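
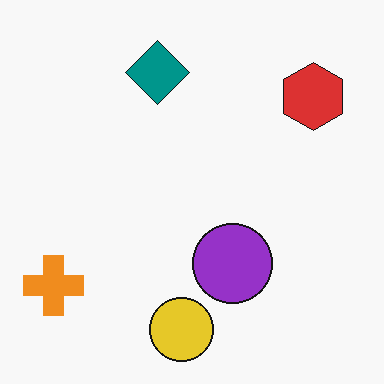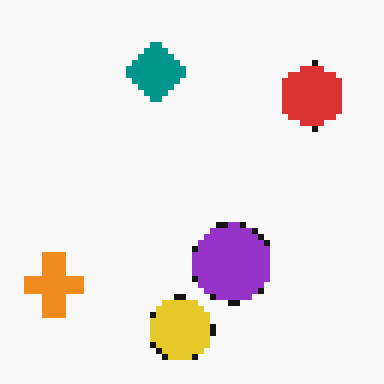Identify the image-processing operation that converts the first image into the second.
It was pixelated into visible square blocks.

Shapes are reduced to large square blocks; fine edges and outlines are lost — a downscale-then-upscale (mosaic) effect.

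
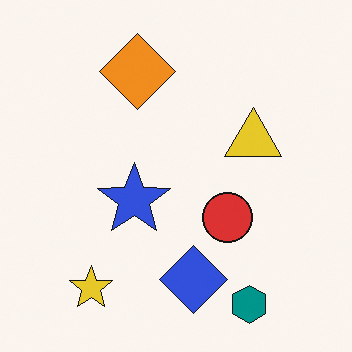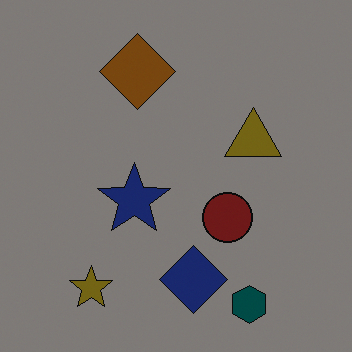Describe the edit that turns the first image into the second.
Noticeably darkened.

Every pixel — background and shapes alike — is uniformly darkened.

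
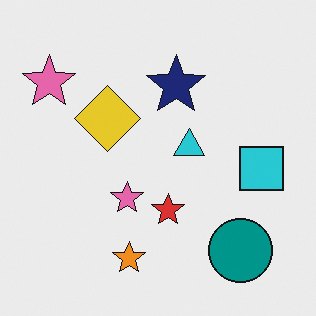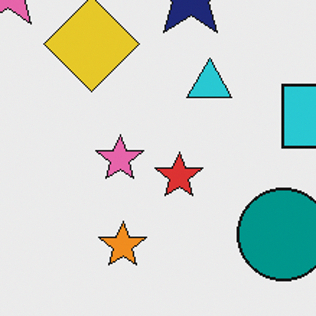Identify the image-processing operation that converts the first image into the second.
The transformation is: cropped to a modestly smaller region and rescaled.

The visible shapes are larger and the field of view is narrower; shapes near the original edges may be partly or wholly outside the frame — a crop-and-rescale.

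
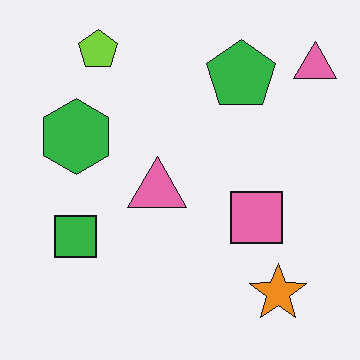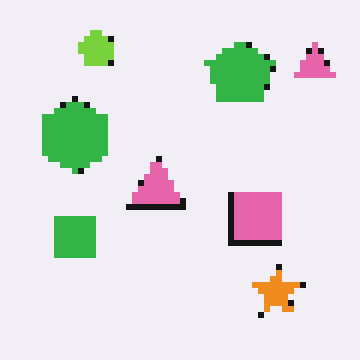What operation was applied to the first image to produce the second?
Moderately pixelated.

Shapes are reduced to large square blocks; fine edges and outlines are lost — a downscale-then-upscale (mosaic) effect.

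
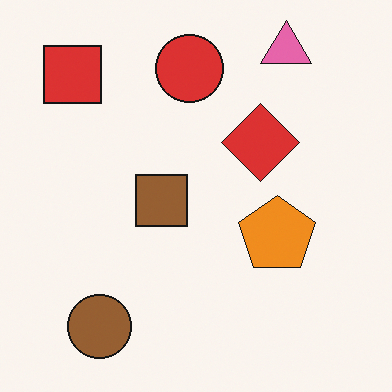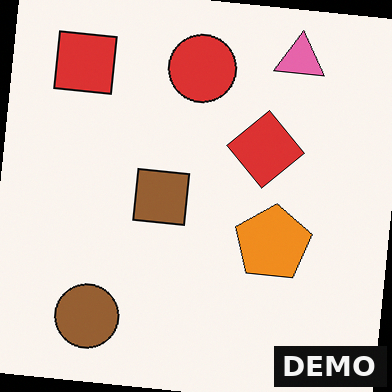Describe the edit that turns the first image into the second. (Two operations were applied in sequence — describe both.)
The image was rotated clockwise by a few degrees, then watermarked with the text "DEMO" in the lower-right corner.

Every shape is tilted by the same angle and the image corners show triangular fill wedges — a whole-image rotation by a non-right angle. A dark label reading "DEMO" appears in the lower-right corner.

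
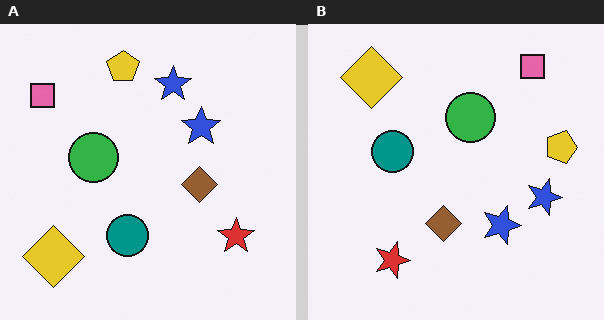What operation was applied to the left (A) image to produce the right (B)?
Rotated 90° clockwise.

The pink square sits in the top-left of the left (A) image and the top-right of the right (B) — consistent with a whole-image 90° clockwise rotation.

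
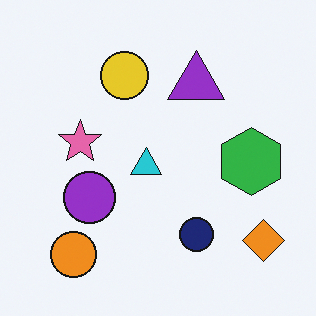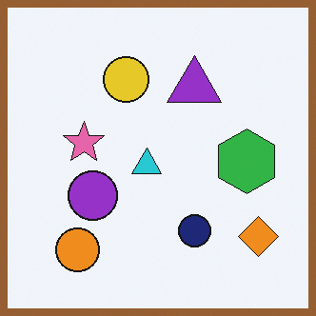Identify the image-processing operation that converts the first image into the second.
Framed with a brown border.

A solid brown frame runs around the edge of the second image, with the content slightly shrunk inside it.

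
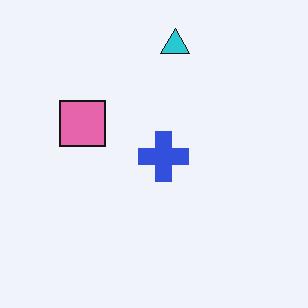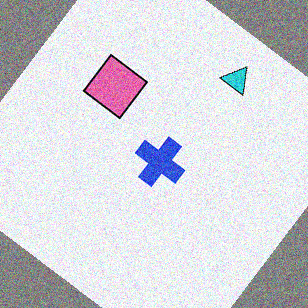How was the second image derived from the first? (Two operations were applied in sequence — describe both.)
The second image is the first rotated clockwise by a large amount — several tens of degrees, then degraded with visible gaussian noise.

Every shape is tilted by the same angle and the image corners show triangular fill wedges — a whole-image rotation by a non-right angle. Random speckle covers the whole image, including the flat background.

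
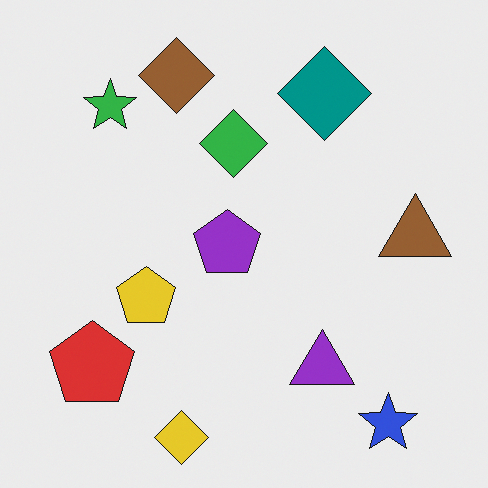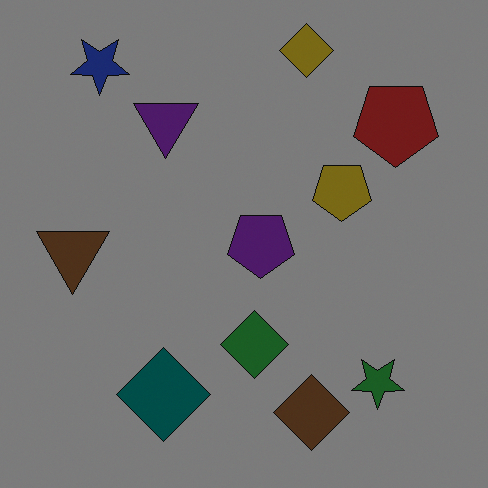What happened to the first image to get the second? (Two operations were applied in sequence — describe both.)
It was noticeably darkened, then rotated 180°.

Every pixel — background and shapes alike — is uniformly darkened. The blue star sits in the bottom-right of the first image and the top-left of the second — consistent with a whole-image 180° rotation.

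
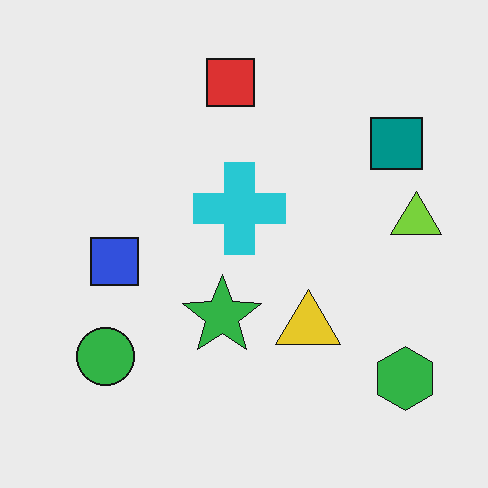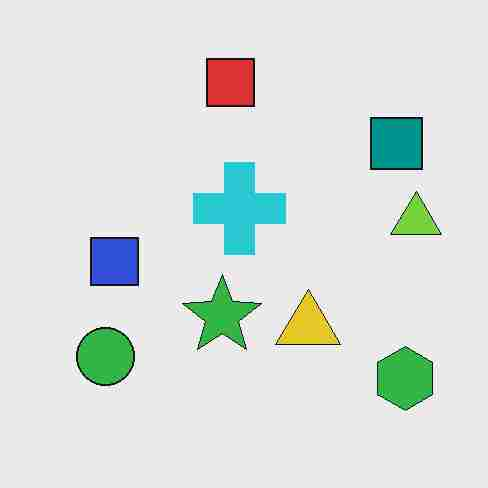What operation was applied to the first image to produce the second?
This is the original image heavily JPEG-compressed with obvious blocking artifacts.

Blocky 8×8 compression artifacts appear around shape edges and the flat background shows ringing — characteristic JPEG degradation.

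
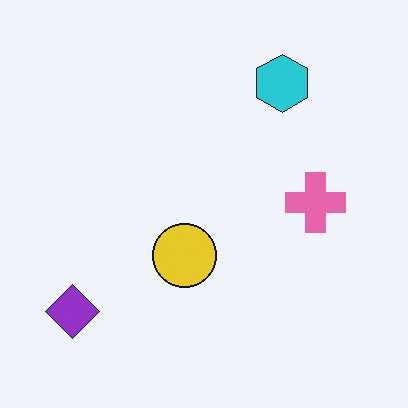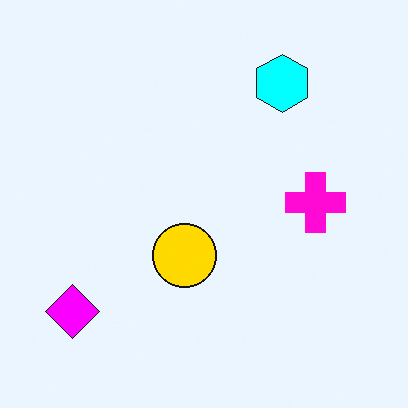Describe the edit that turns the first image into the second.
The image was heavily oversaturated.

All colors are more vivid — a global saturation change.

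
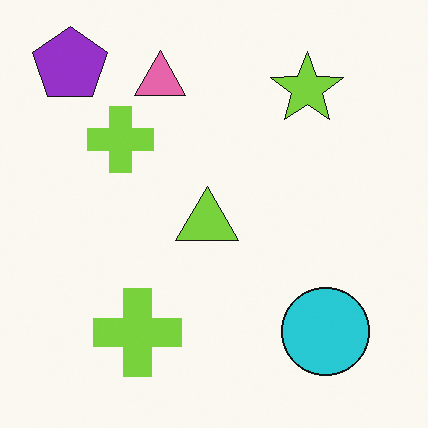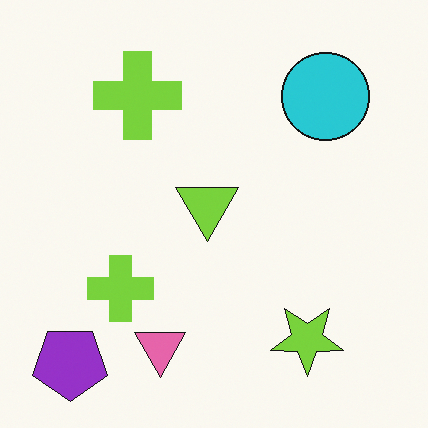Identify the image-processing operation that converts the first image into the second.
The second image is the first flipped vertically (top ↔ bottom).

The purple pentagon is in the top-left of the first image and the bottom-left of the second — shapes on opposite sides of the horizontal midline have swapped in a mirror flip.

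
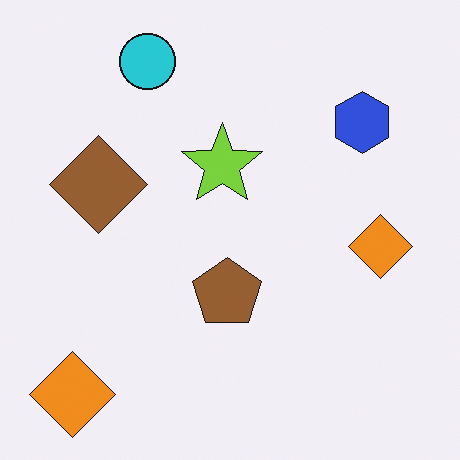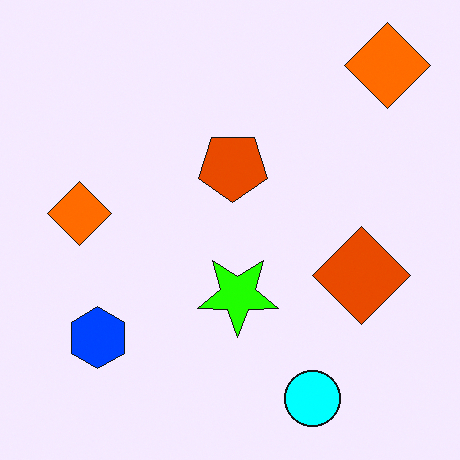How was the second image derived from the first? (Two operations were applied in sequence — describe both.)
The transformation is: rotated 180°, then made much more vivid (saturation change).

The cyan circle sits in the top-left of the first image and the bottom-right of the second — consistent with a whole-image 180° rotation. All colors are more vivid — a global saturation change.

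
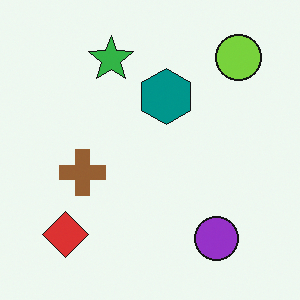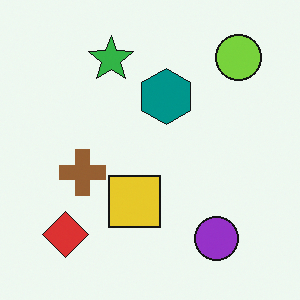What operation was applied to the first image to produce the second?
The second image is the first overlaid with an additional yellow square.

A yellow square appears in the second image that is absent from the first.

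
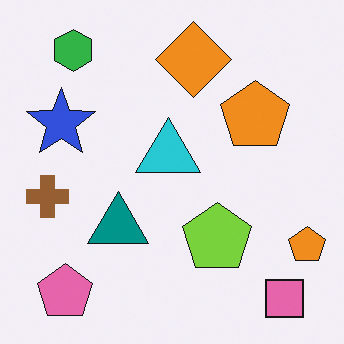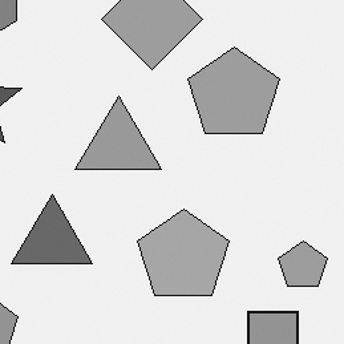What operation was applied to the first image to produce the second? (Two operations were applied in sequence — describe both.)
This is the original image converted to grayscale, then cropped to a modestly smaller region and rescaled.

All color is removed — every shape is now a shade of grey. The visible shapes are larger and the field of view is narrower; shapes near the original edges may be partly or wholly outside the frame — a crop-and-rescale.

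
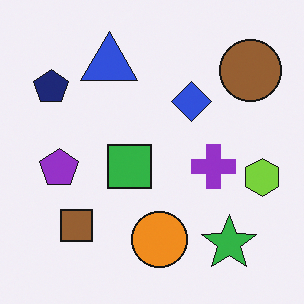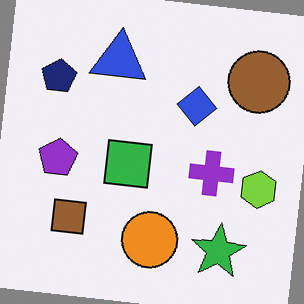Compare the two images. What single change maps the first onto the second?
This is the original image rotated clockwise by a few degrees.

Every shape is tilted by the same angle and the image corners show triangular fill wedges — a whole-image rotation by a non-right angle.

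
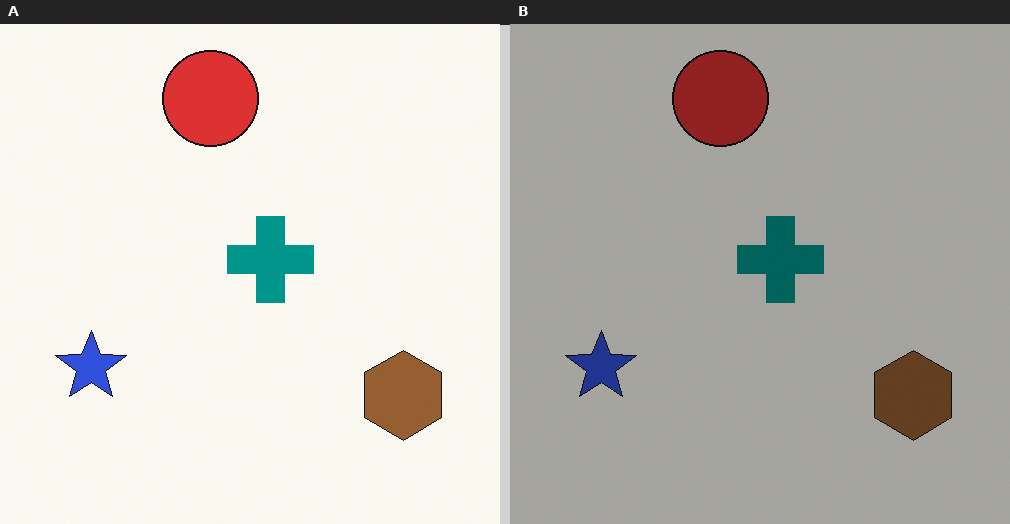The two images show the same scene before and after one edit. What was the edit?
The right (B) image is the left (A) substantially darkened.

Every pixel — background and shapes alike — is uniformly darkened.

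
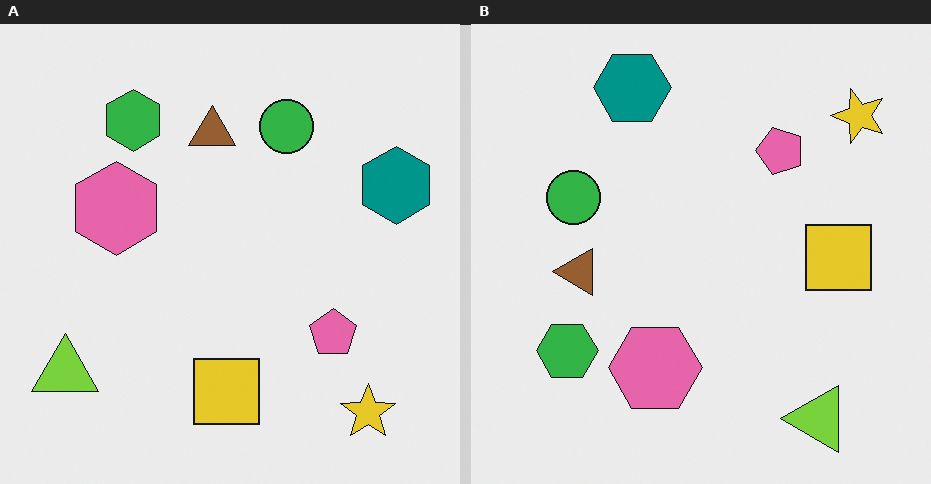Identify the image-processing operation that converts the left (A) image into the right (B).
Rotated 90° counter-clockwise.

The yellow star sits in the bottom-right of the left (A) image and the top-right of the right (B) — consistent with a whole-image 90° counter-clockwise rotation.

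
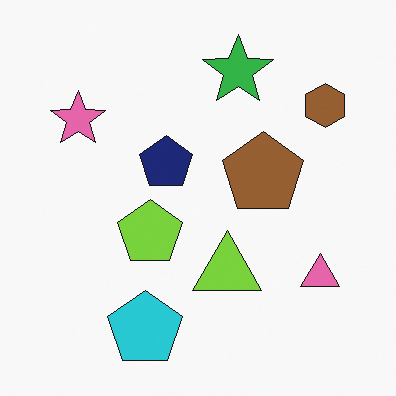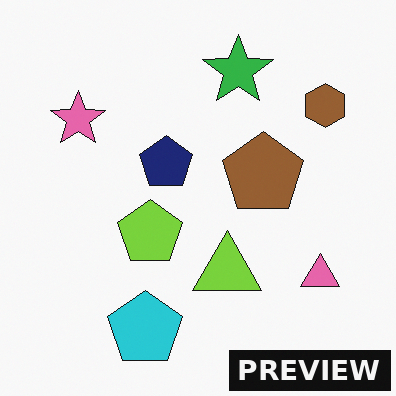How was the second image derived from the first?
The second image is the first watermarked with the text "PREVIEW" in the lower-right corner.

A dark label reading "PREVIEW" appears in the lower-right corner.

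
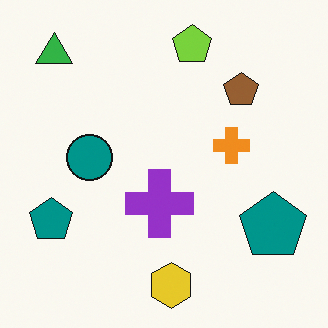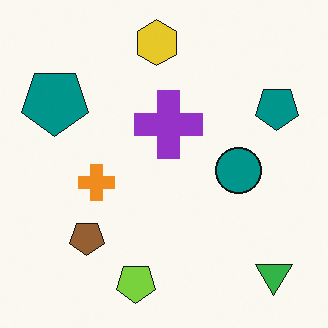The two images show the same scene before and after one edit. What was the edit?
The second image is the first rotated 180°.

The green triangle sits in the top-left of the first image and the bottom-right of the second — consistent with a whole-image 180° rotation.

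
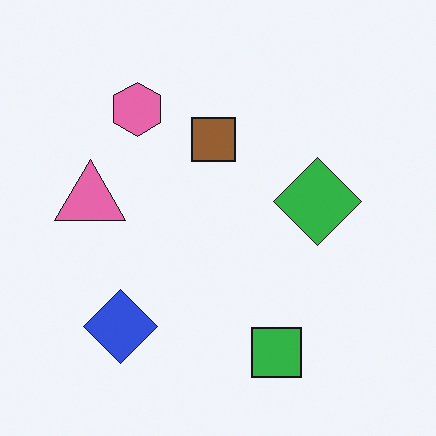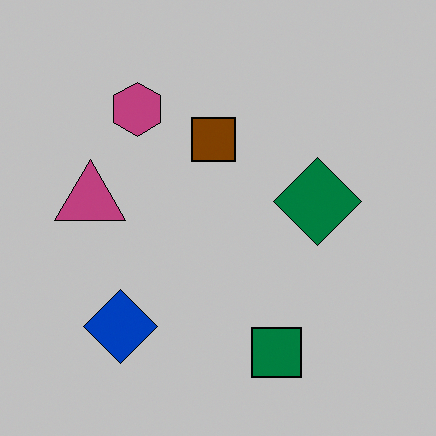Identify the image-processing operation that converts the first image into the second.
The transformation is: aggressively posterized.

Each flat color has snapped to a coarser quantized level — most visibly, the near-white background has dropped to a flat grey.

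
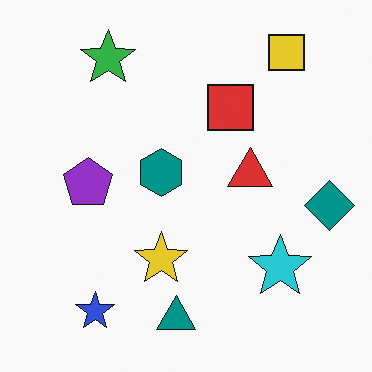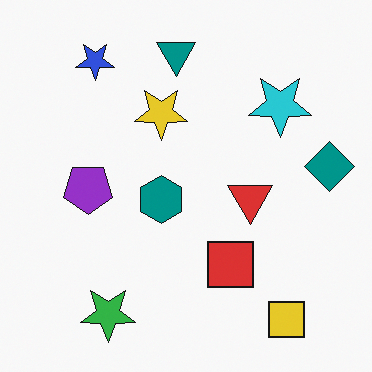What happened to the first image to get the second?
The second image is the first flipped vertically (top ↔ bottom).

The yellow square is in the top-right of the first image and the bottom-right of the second — shapes on opposite sides of the horizontal midline have swapped in a mirror flip.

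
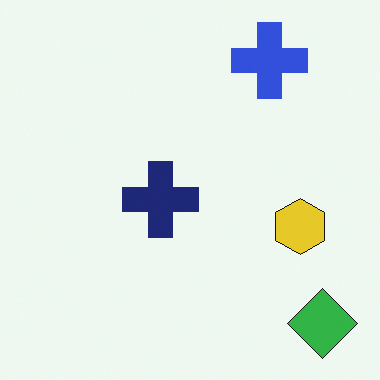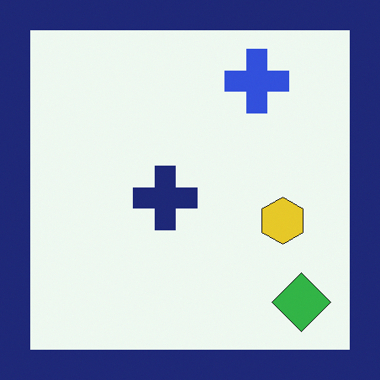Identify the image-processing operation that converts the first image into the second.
The second image is the first framed with a navy border.

A solid navy frame runs around the edge of the second image, with the content slightly shrunk inside it.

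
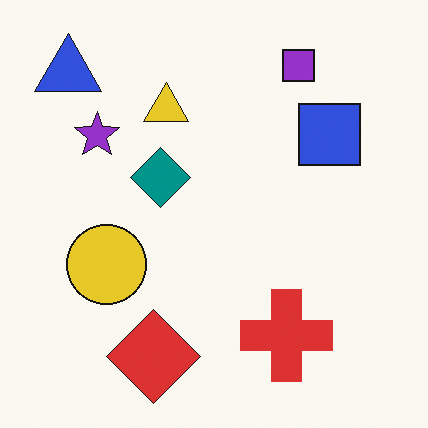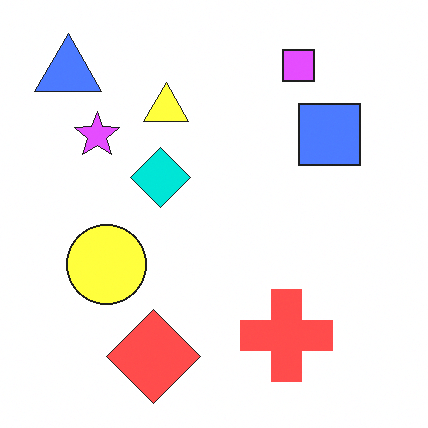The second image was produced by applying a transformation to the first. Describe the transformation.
The second image is the first brightened a lot.

Every pixel — background and shapes alike — is uniformly brightened.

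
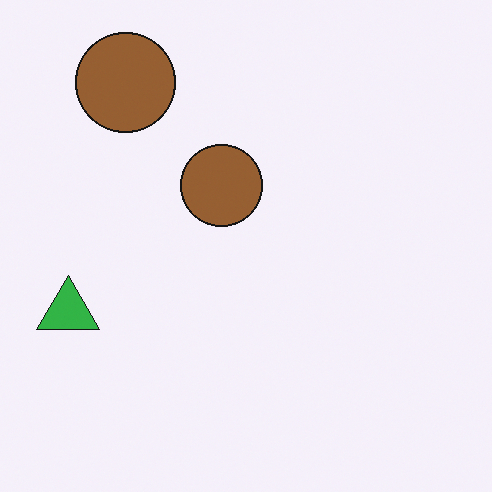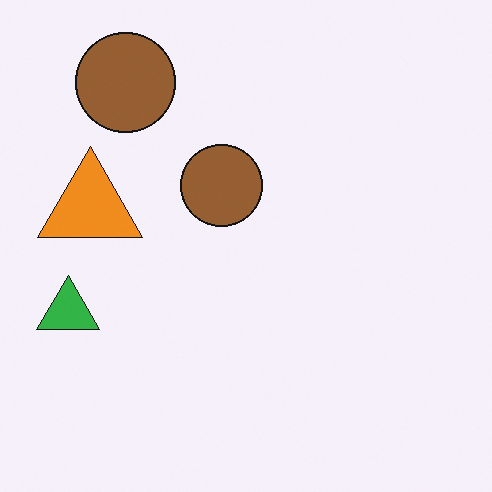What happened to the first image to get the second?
The second image is the first overlaid with an additional orange triangle.

An orange triangle appears in the second image that is absent from the first.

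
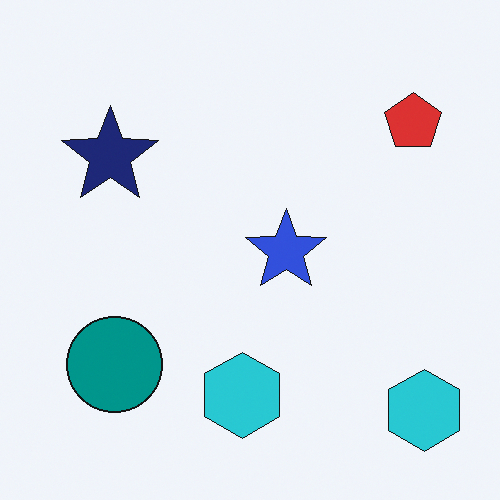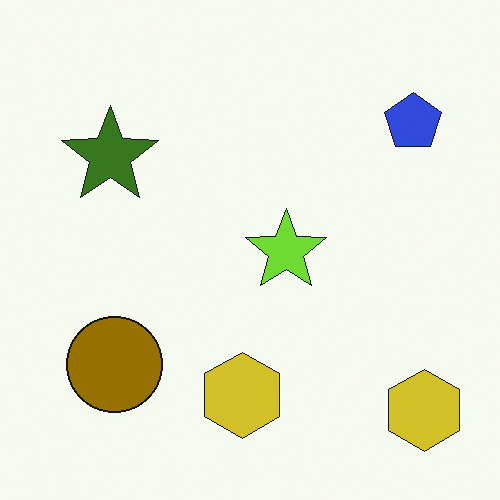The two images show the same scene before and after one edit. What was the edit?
This is the original image hue-shifted through roughly half the color wheel.

Every shape's color has rotated by the same amount around the hue wheel — a uniform hue shift.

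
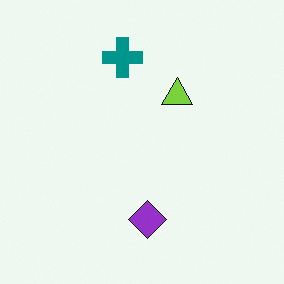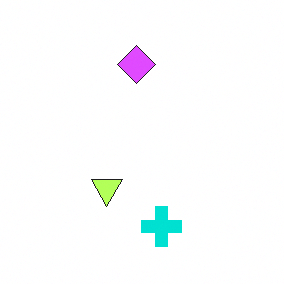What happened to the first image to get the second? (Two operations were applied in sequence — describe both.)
This is the original image noticeably brightened, then rotated 180°.

Every pixel — background and shapes alike — is uniformly brightened. The teal cross sits in the top of the first image and the bottom of the second — consistent with a whole-image 180° rotation.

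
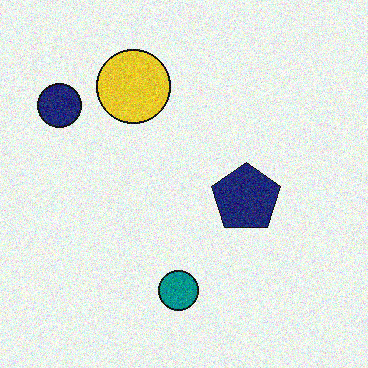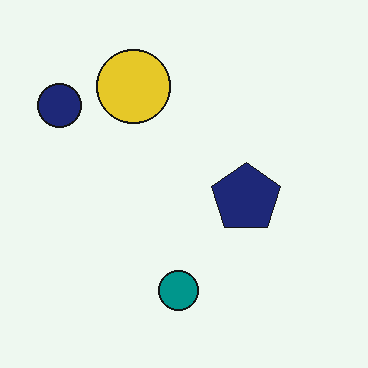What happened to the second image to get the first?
Degraded with moderate additive noise.

Random speckle covers the whole image, including the flat background.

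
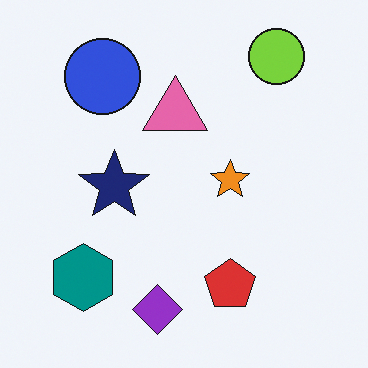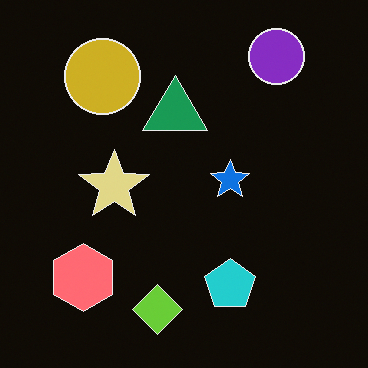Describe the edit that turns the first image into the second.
This is the original image color-inverted (negative).

The light background has become dark and every shape's color is its complement — a photographic negative.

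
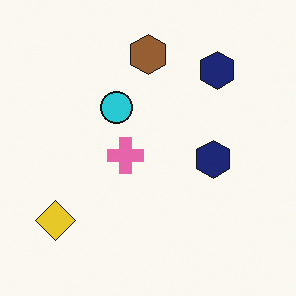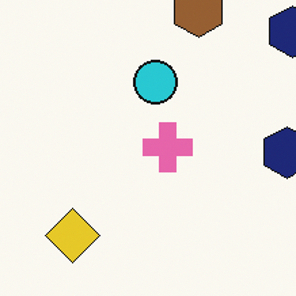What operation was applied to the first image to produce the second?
It was cropped to a modestly smaller region and rescaled.

The visible shapes are larger and the field of view is narrower; shapes near the original edges may be partly or wholly outside the frame — a crop-and-rescale.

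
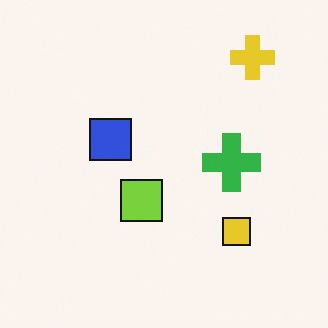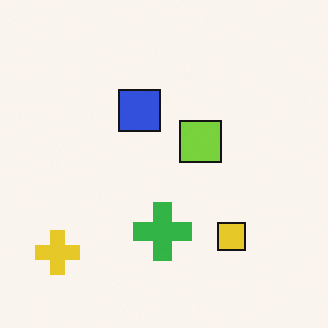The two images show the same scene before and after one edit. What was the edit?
This is the original image transposed (reflected across the top-left ↔ bottom-right diagonal).

Shapes have swapped their row and column positions — what was in the top-right is now in the bottom-left — a diagonal reflection.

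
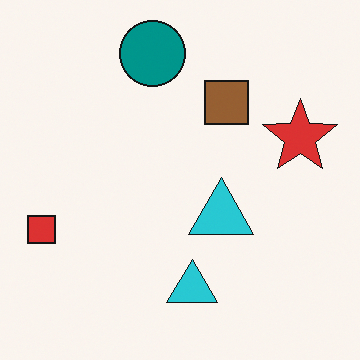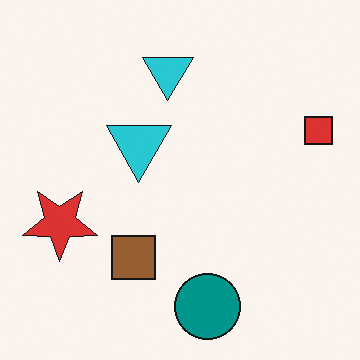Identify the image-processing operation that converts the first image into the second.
It was rotated 180°.

The red square sits in the left of the first image and the right of the second — consistent with a whole-image 180° rotation.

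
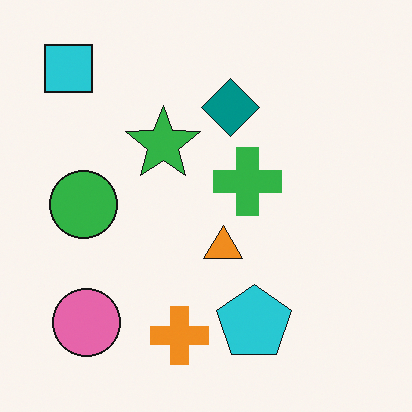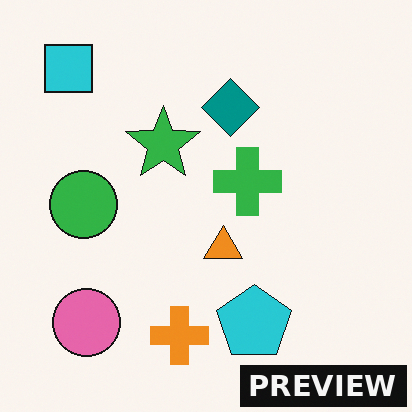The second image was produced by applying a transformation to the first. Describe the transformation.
This is the original image watermarked with the text "PREVIEW" in the lower-right corner.

A dark label reading "PREVIEW" appears in the lower-right corner.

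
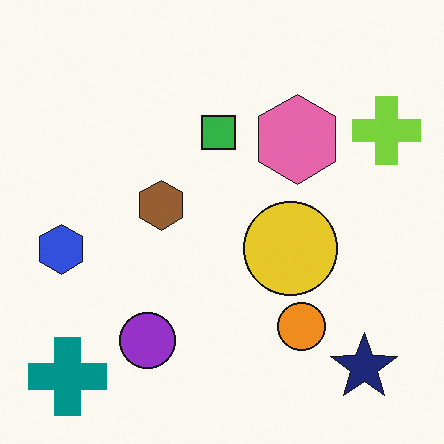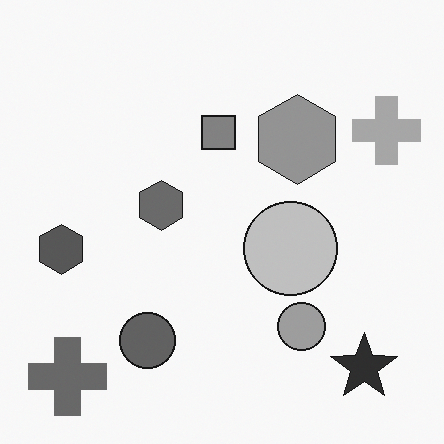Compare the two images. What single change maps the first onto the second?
This is the original image converted to grayscale.

All color is removed — every shape is now a shade of grey.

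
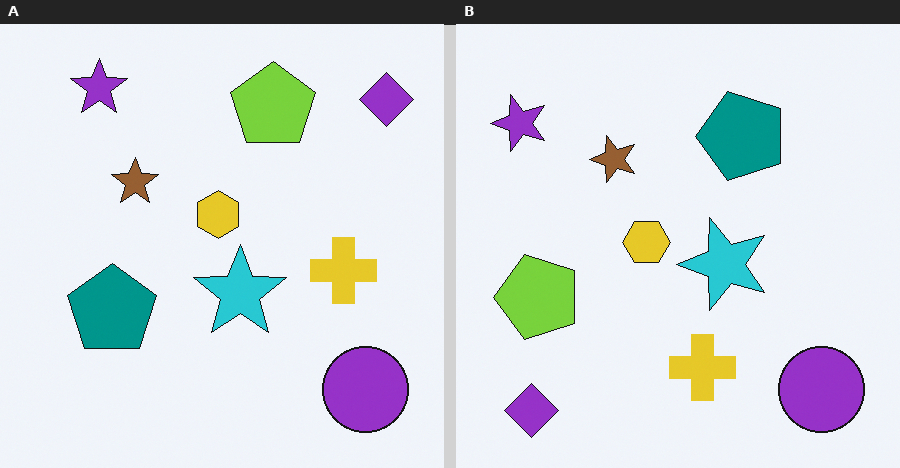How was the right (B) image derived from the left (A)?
Transposed (reflected across the top-left ↔ bottom-right diagonal).

Shapes have swapped their row and column positions — what was in the top-right is now in the bottom-left — a diagonal reflection.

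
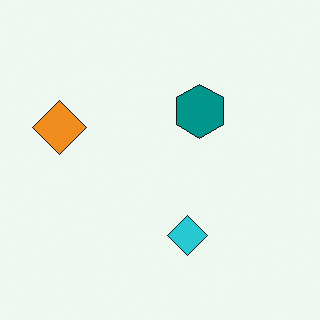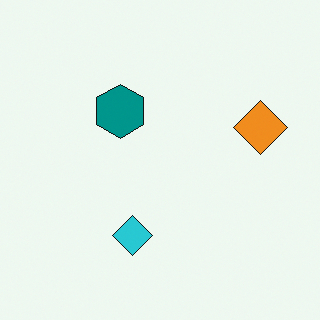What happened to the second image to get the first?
It was flipped horizontally (left ↔ right).

The orange diamond is in the right of the second image and the left of the first — shapes on opposite sides of the vertical midline have swapped in a mirror flip.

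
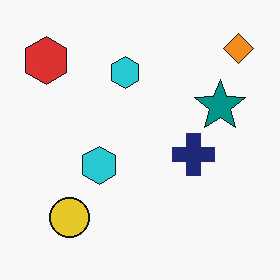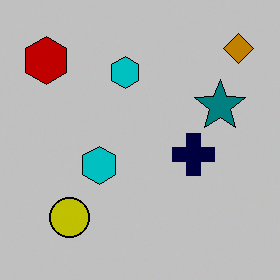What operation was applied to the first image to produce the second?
It was heavily posterized to just a handful of flat colors.

Each flat color has snapped to a coarser quantized level — most visibly, the near-white background has dropped to a flat grey.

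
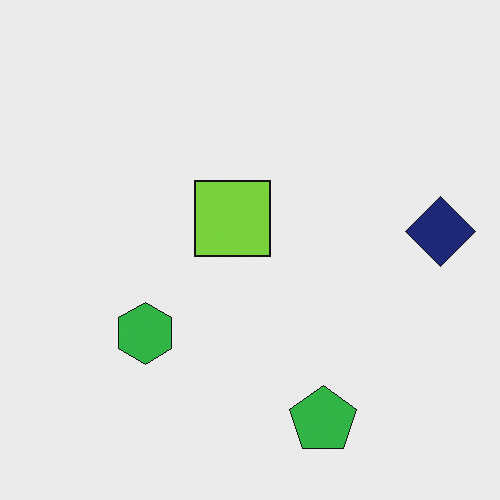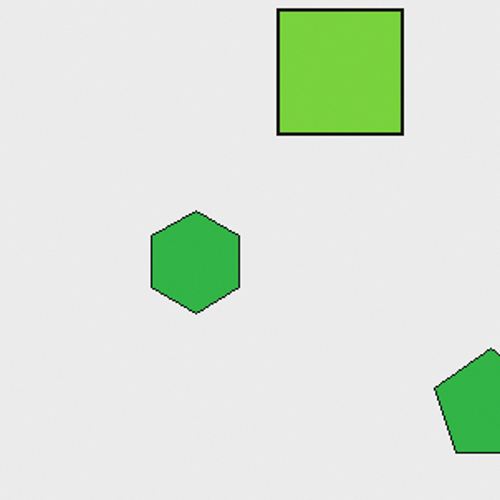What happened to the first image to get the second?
Cropped tightly and scaled back up.

The visible shapes are larger and the field of view is narrower; shapes near the original edges may be partly or wholly outside the frame — a crop-and-rescale.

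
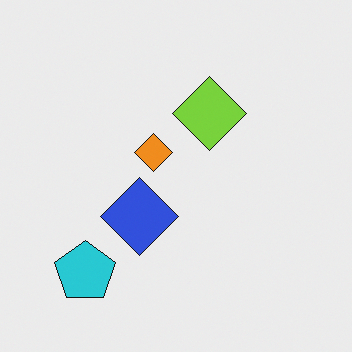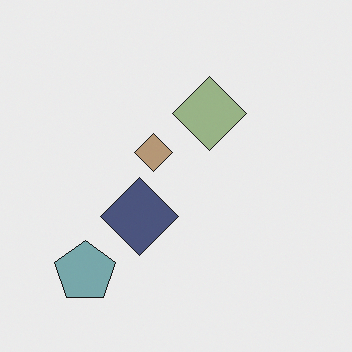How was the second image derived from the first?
Heavily desaturated.

All colors are more muted and greyish — a global saturation change.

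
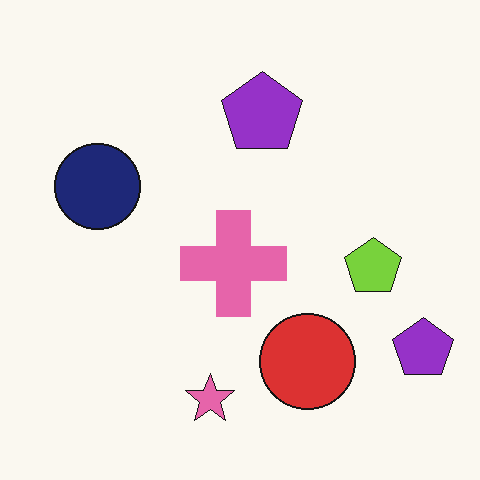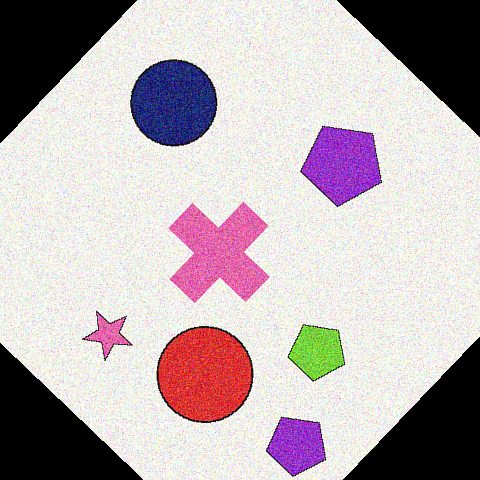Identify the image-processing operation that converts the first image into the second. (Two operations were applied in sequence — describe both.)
It was degraded with moderate additive noise, then rotated clockwise by a large amount — several tens of degrees.

Random speckle covers the whole image, including the flat background. Every shape is tilted by the same angle and the image corners show triangular fill wedges — a whole-image rotation by a non-right angle.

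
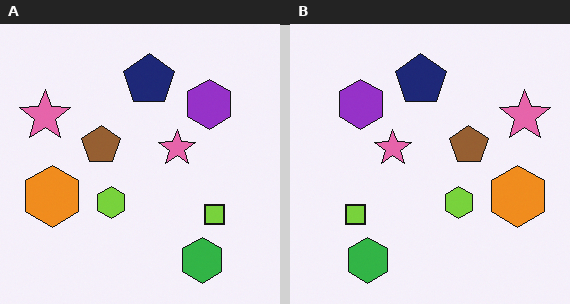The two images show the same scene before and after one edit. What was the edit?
The right (B) image is the left (A) flipped horizontally (left ↔ right).

The orange hexagon is in the left of the left (A) image and the right of the right (B) — shapes on opposite sides of the vertical midline have swapped in a mirror flip.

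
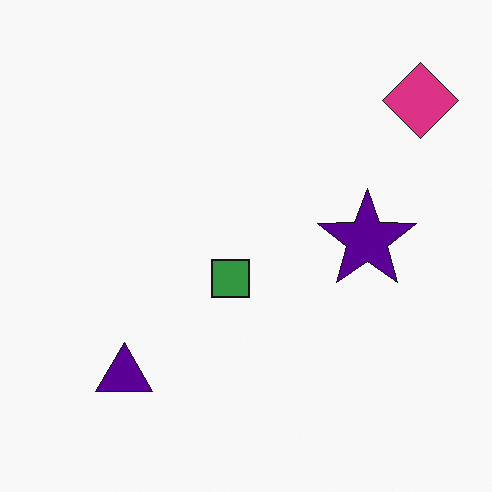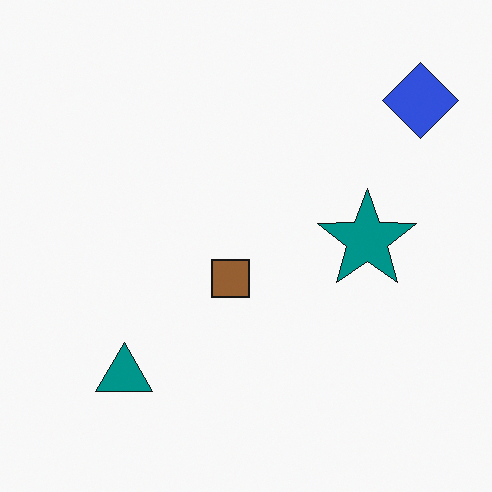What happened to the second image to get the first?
The first image is the second hue-shifted by a moderate amount.

Every shape's color has rotated by the same amount around the hue wheel — a uniform hue shift.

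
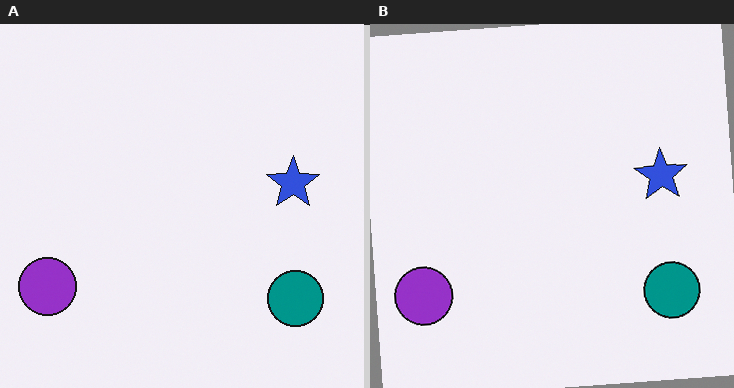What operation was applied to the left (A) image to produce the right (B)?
Rotated counter-clockwise by a few degrees.

Every shape is tilted by the same angle and the image corners show triangular fill wedges — a whole-image rotation by a non-right angle.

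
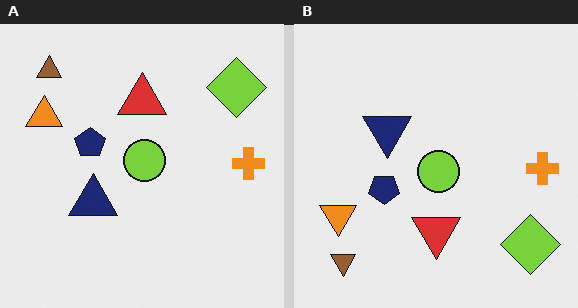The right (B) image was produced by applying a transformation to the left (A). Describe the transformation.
It was flipped vertically (top ↔ bottom).

The brown triangle is in the top-left of the left (A) image and the bottom-left of the right (B) — shapes on opposite sides of the horizontal midline have swapped in a mirror flip.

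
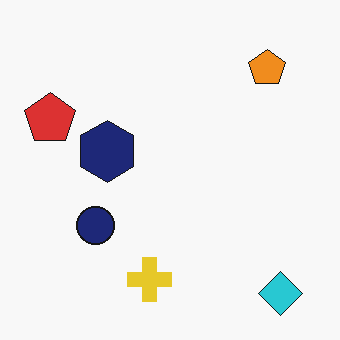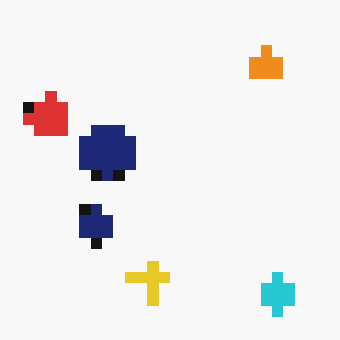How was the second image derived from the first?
The image was coarsely pixelated.

Shapes are reduced to large square blocks; fine edges and outlines are lost — a downscale-then-upscale (mosaic) effect.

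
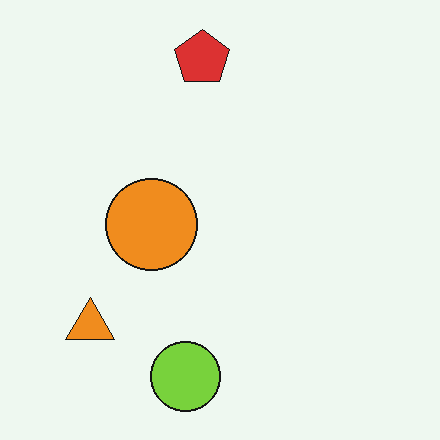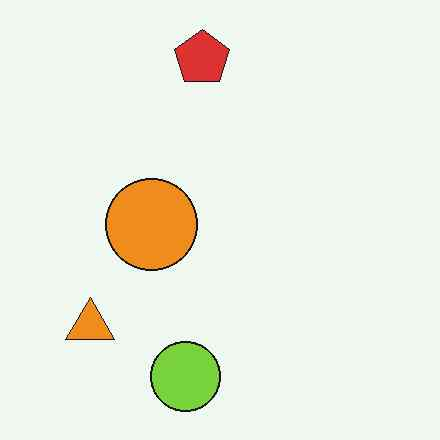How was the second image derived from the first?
It was JPEG-compressed with visible artifacts.

Blocky 8×8 compression artifacts appear around shape edges and the flat background shows ringing — characteristic JPEG degradation.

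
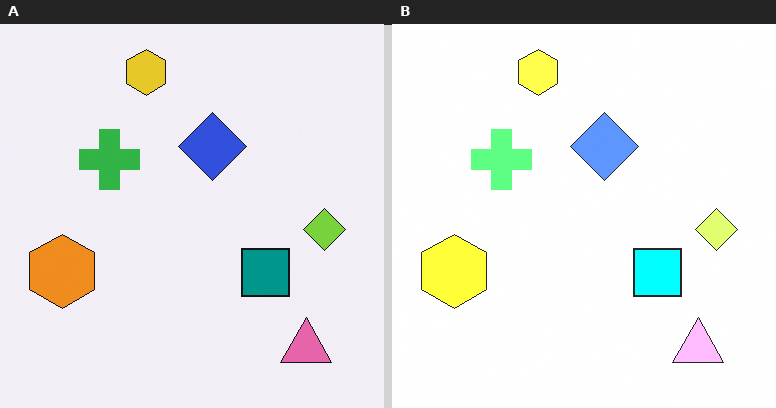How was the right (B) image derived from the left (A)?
This is the original image substantially brightened.

Every pixel — background and shapes alike — is uniformly brightened.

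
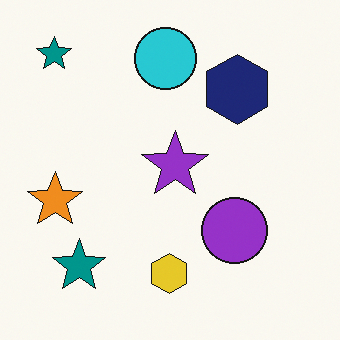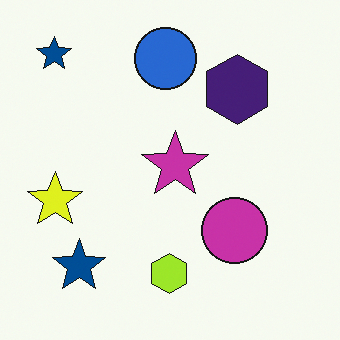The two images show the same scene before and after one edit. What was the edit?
It was hue-shifted by a small amount.

Every shape's color has rotated by the same amount around the hue wheel — a uniform hue shift.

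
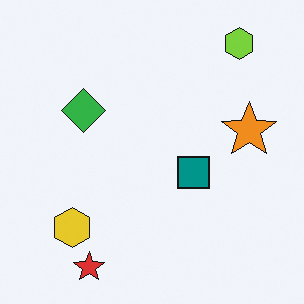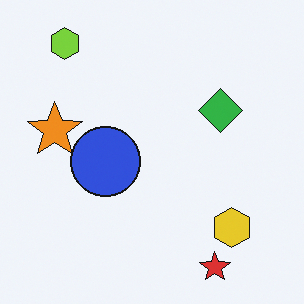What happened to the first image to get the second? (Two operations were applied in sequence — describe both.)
It was flipped horizontally (left ↔ right), then overlaid with an additional blue circle.

The orange star is in the right of the first image and the left of the second — shapes on opposite sides of the vertical midline have swapped in a mirror flip. A blue circle appears in the second image that is absent from the first.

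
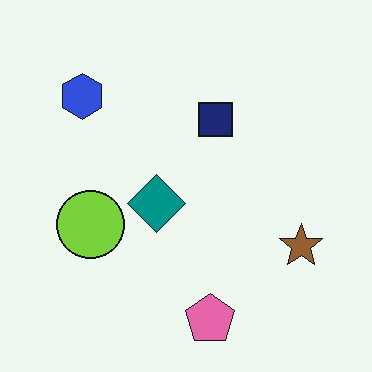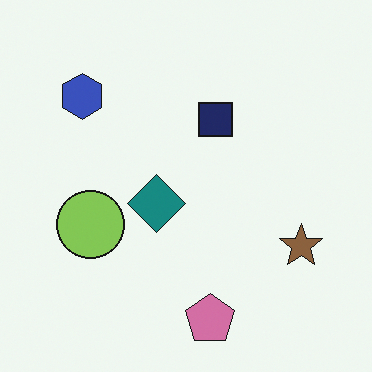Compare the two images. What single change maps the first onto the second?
The second image is the first slightly desaturated.

All colors are more muted and greyish — a global saturation change.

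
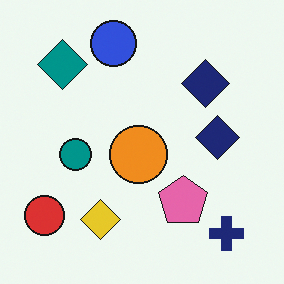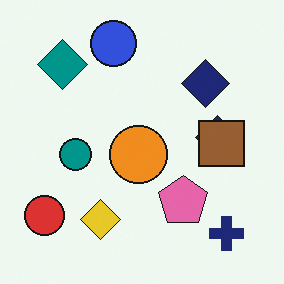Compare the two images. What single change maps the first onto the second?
The second image is the first overlaid with an additional brown square.

A brown square appears in the second image that is absent from the first.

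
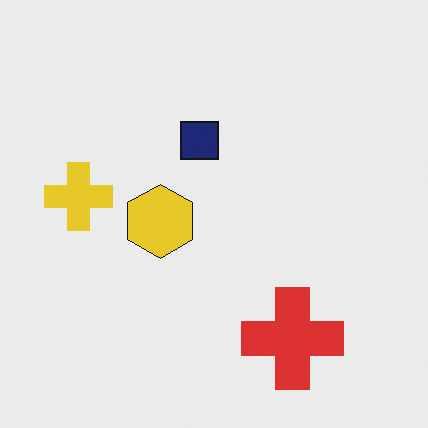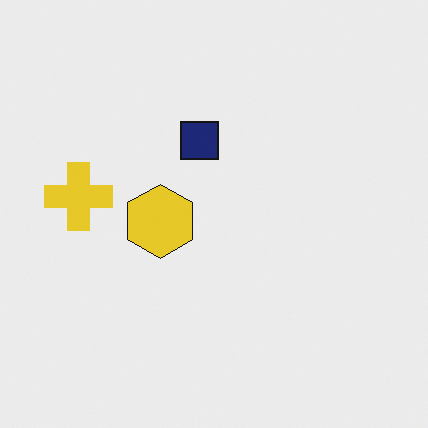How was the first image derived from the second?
Overlaid with an additional red cross.

A red cross appears in the first image that is absent from the second.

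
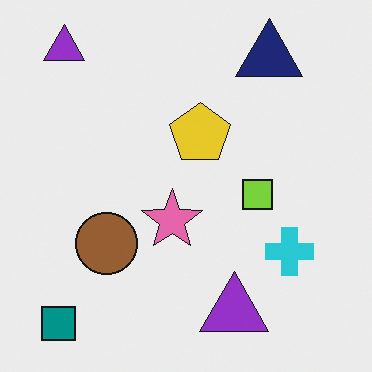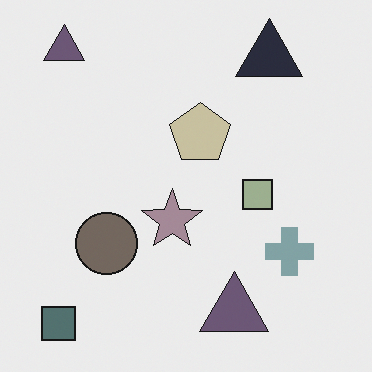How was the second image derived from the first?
This is the original image heavily desaturated.

All colors are more muted and greyish — a global saturation change.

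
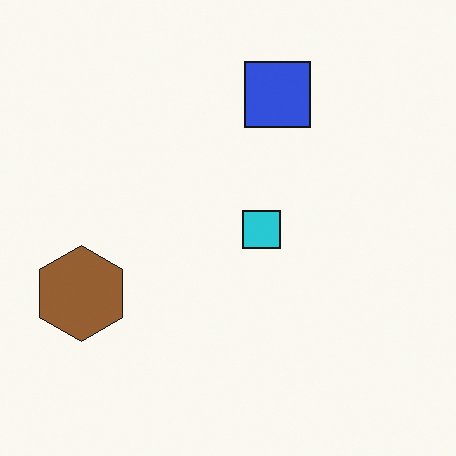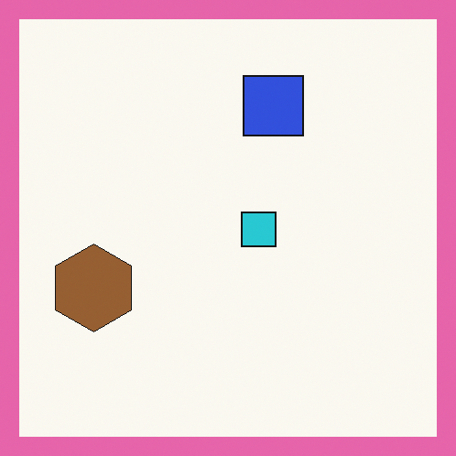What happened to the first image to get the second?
The image was framed with a pink border.

A solid pink frame runs around the edge of the second image, with the content slightly shrunk inside it.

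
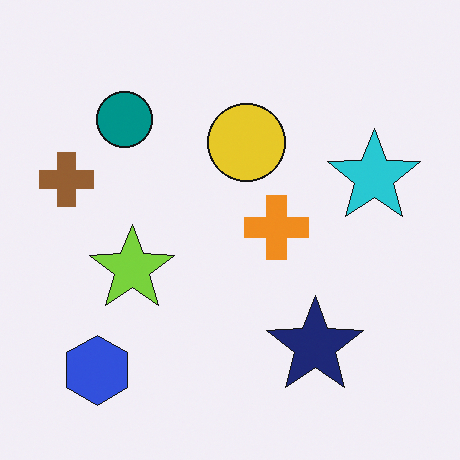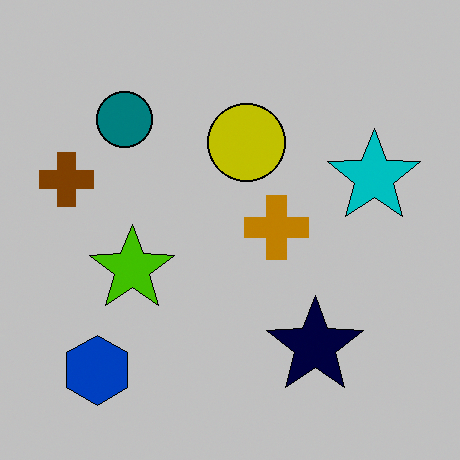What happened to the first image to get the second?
This is the original image heavily posterized to just a handful of flat colors.

Each flat color has snapped to a coarser quantized level — most visibly, the near-white background has dropped to a flat grey.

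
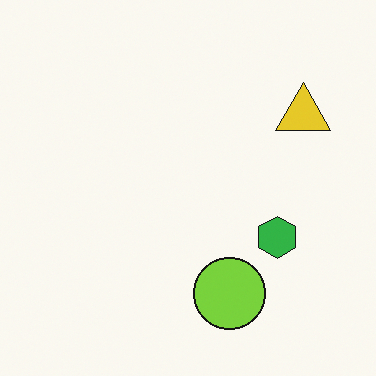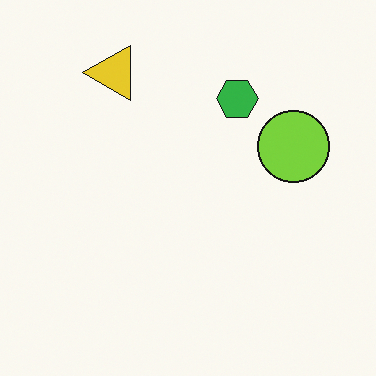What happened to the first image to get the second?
Rotated 90° counter-clockwise.

The yellow triangle sits in the top-right of the first image and the top-left of the second — consistent with a whole-image 90° counter-clockwise rotation.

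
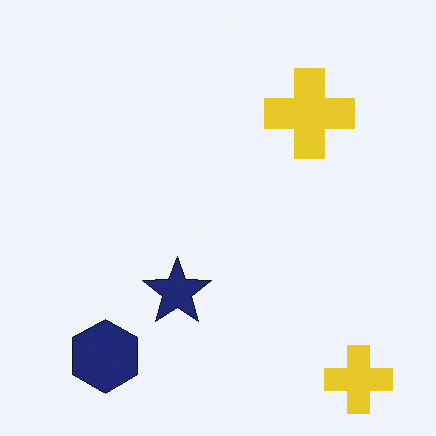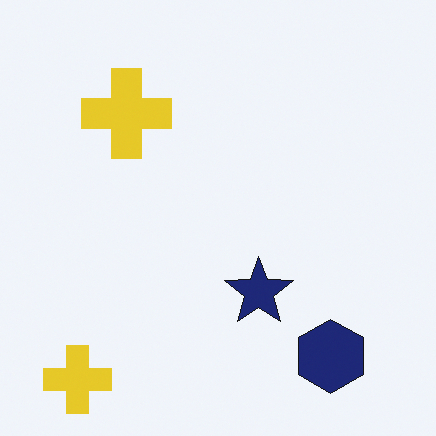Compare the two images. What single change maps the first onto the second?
It was flipped horizontally (left ↔ right).

The navy hexagon is in the bottom-left of the first image and the bottom-right of the second — shapes on opposite sides of the vertical midline have swapped in a mirror flip.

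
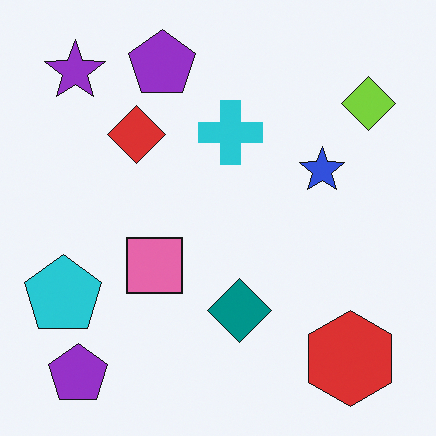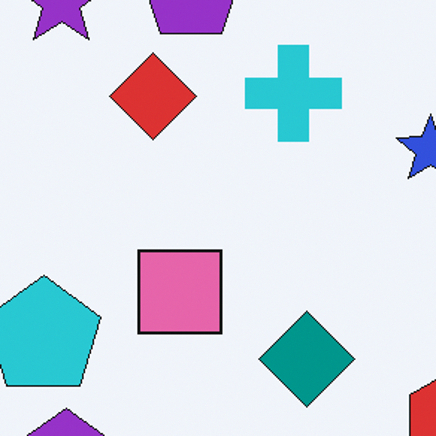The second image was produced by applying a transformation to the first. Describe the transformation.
Cropped slightly and scaled back up.

The visible shapes are larger and the field of view is narrower; shapes near the original edges may be partly or wholly outside the frame — a crop-and-rescale.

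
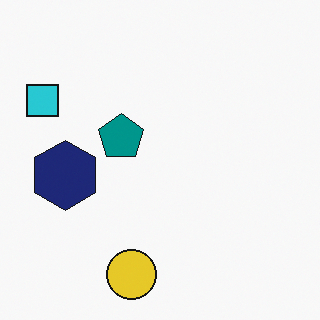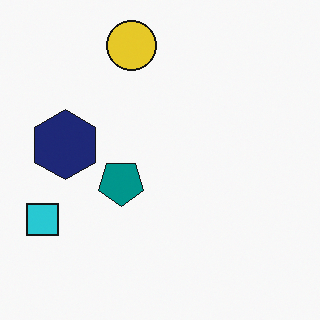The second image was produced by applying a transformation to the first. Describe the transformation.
The transformation is: flipped vertically (top ↔ bottom).

The yellow circle is in the bottom of the first image and the top of the second — shapes on opposite sides of the horizontal midline have swapped in a mirror flip.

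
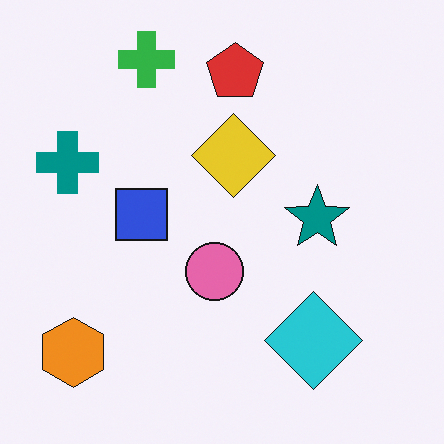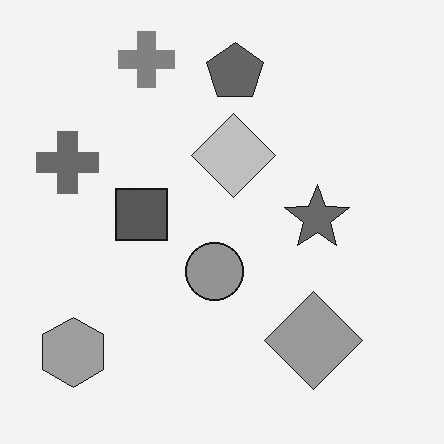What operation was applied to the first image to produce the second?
This is the original image converted to grayscale.

All color is removed — every shape is now a shade of grey.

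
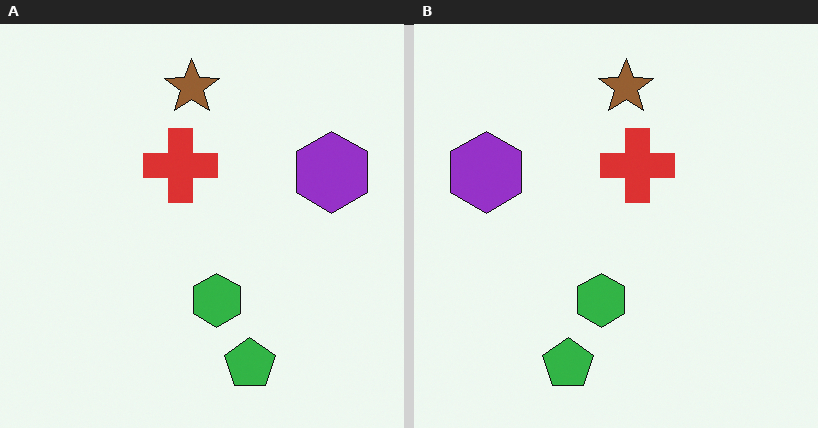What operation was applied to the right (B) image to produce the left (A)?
The image was flipped horizontally (left ↔ right).

The purple hexagon is in the left of the right (B) image and the right of the left (A) — shapes on opposite sides of the vertical midline have swapped in a mirror flip.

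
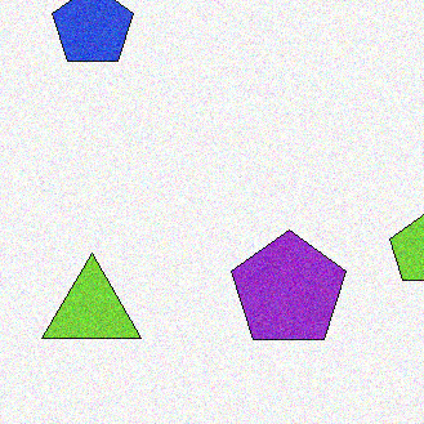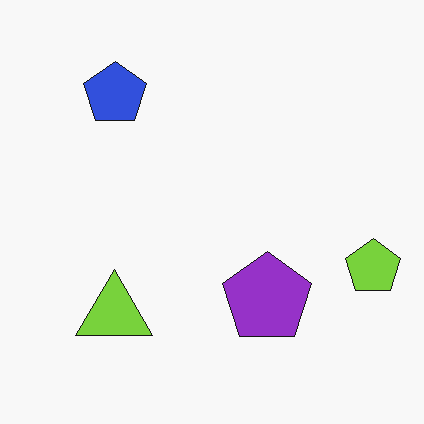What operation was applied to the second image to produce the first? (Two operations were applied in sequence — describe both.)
This is the original image degraded with visible gaussian noise, then cropped to a modestly smaller region and rescaled.

Random speckle covers the whole image, including the flat background. The visible shapes are larger and the field of view is narrower; shapes near the original edges may be partly or wholly outside the frame — a crop-and-rescale.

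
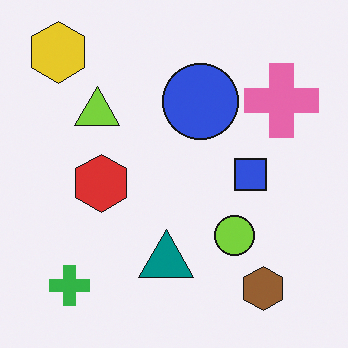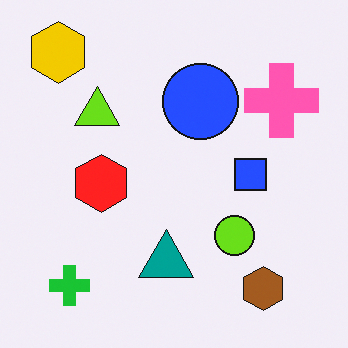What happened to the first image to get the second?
It was slightly oversaturated.

All colors are more vivid — a global saturation change.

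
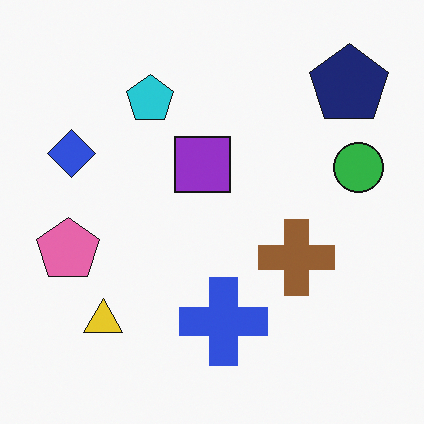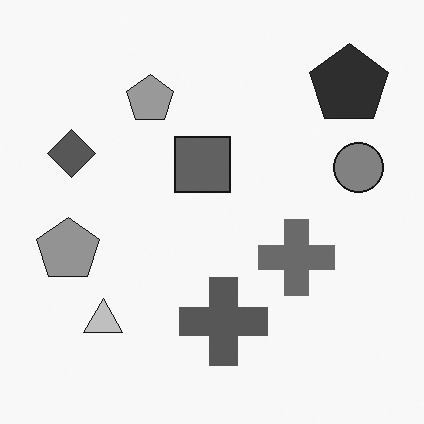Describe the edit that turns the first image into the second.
The image was converted to grayscale.

All color is removed — every shape is now a shade of grey.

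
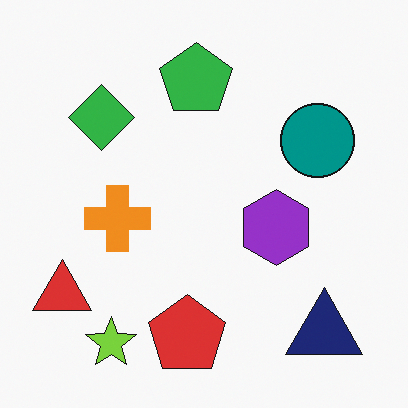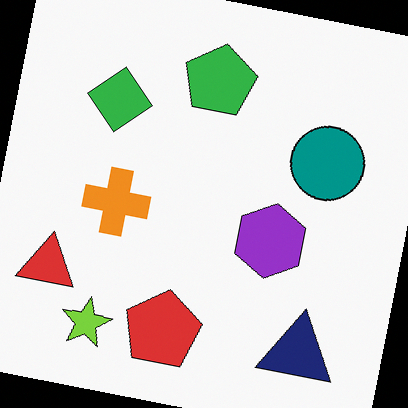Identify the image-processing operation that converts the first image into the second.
Rotated clockwise by a slight angle.

Every shape is tilted by the same angle and the image corners show triangular fill wedges — a whole-image rotation by a non-right angle.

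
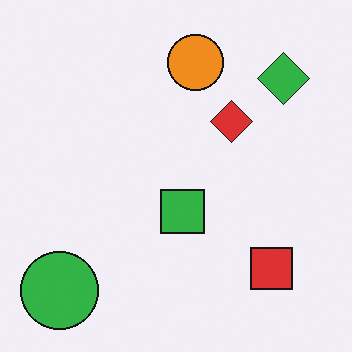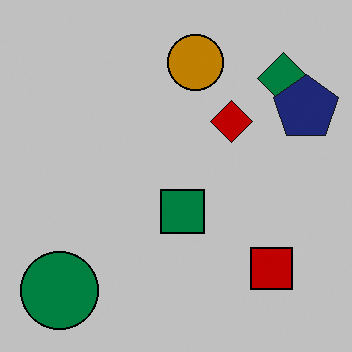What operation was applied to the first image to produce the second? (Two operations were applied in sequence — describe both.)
It was heavily posterized to just a handful of flat colors, then overlaid with an additional navy pentagon.

Each flat color has snapped to a coarser quantized level — most visibly, the near-white background has dropped to a flat grey. A navy pentagon appears in the second image that is absent from the first.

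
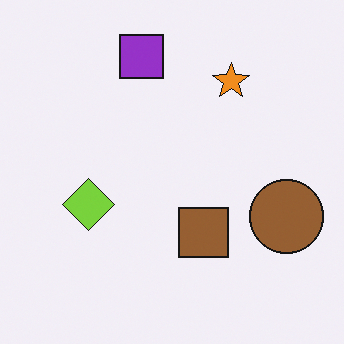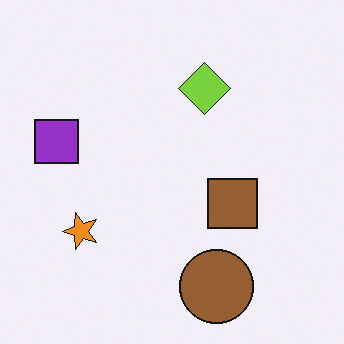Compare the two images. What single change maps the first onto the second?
The second image is the first transposed (reflected across the top-left ↔ bottom-right diagonal).

Shapes have swapped their row and column positions — what was in the top-right is now in the bottom-left — a diagonal reflection.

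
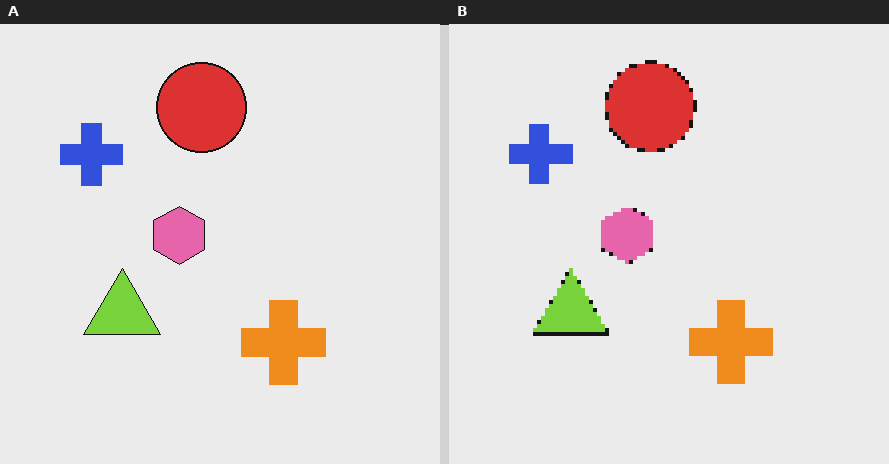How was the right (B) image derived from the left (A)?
The image was lightly pixelated (a mild mosaic effect).

Shapes are reduced to large square blocks; fine edges and outlines are lost — a downscale-then-upscale (mosaic) effect.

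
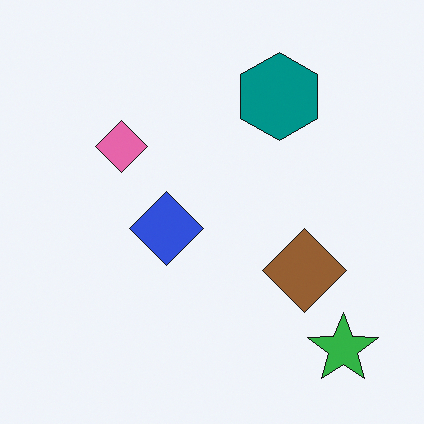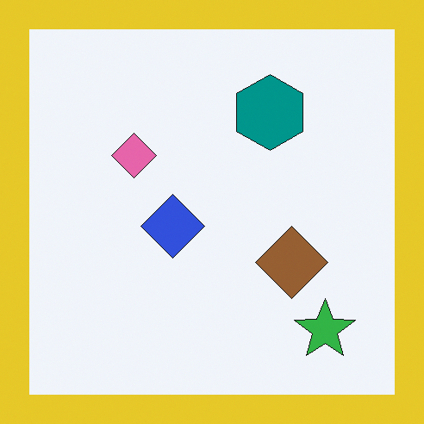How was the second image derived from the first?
It was framed with a yellow border.

A solid yellow frame runs around the edge of the second image, with the content slightly shrunk inside it.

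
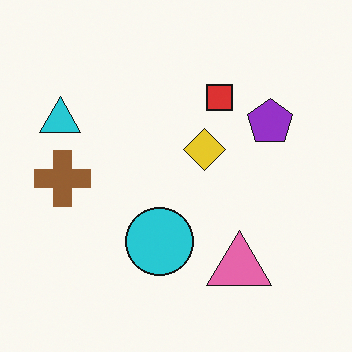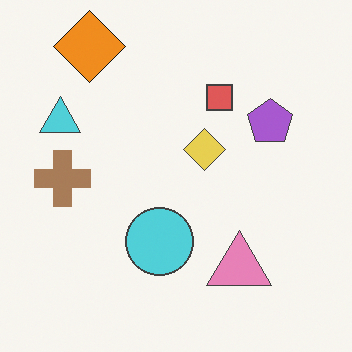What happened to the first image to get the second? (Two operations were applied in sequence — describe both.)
The transformation is: given slightly reduced contrast, then overlaid with an additional orange diamond.

Tones are pushed toward mid-grey across the whole image — a global contrast change. An orange diamond appears in the second image that is absent from the first.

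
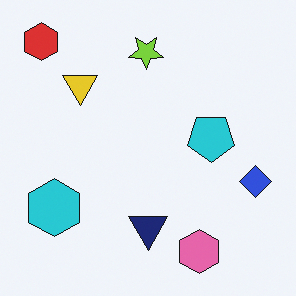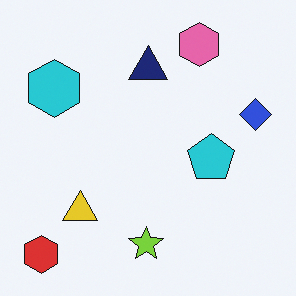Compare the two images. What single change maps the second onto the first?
The first image is the second flipped vertically (top ↔ bottom).

The red hexagon is in the bottom-left of the second image and the top-left of the first — shapes on opposite sides of the horizontal midline have swapped in a mirror flip.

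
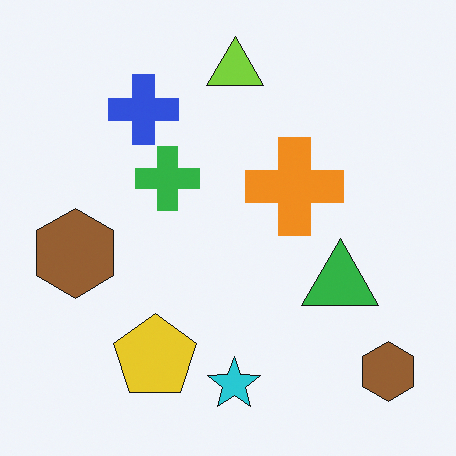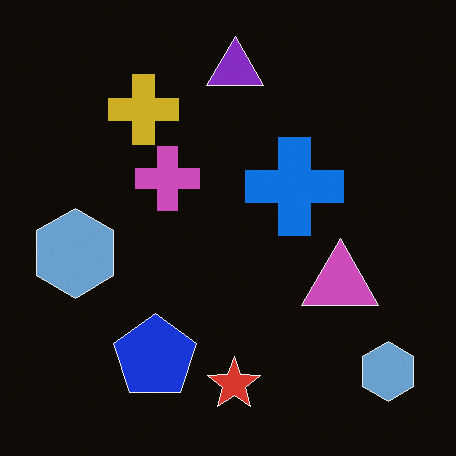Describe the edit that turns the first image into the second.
The image was color-inverted (negative).

The light background has become dark and every shape's color is its complement — a photographic negative.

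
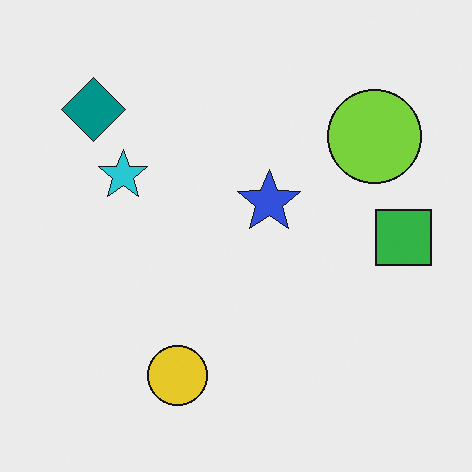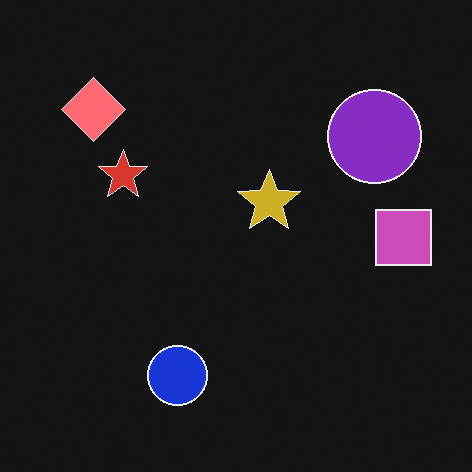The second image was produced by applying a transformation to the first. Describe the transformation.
This is the original image color-inverted (negative).

The light background has become dark and every shape's color is its complement — a photographic negative.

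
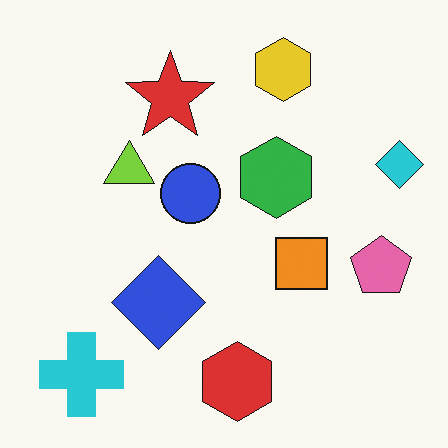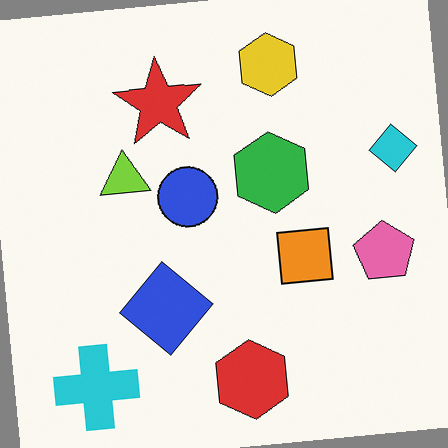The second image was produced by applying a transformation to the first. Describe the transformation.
It was rotated counter-clockwise by a small amount.

Every shape is tilted by the same angle and the image corners show triangular fill wedges — a whole-image rotation by a non-right angle.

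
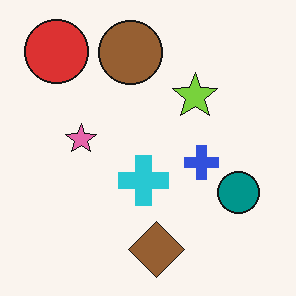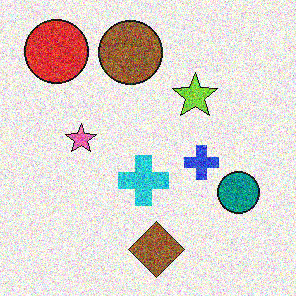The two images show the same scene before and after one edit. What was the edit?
The transformation is: degraded with a thick layer of grain.

Random speckle covers the whole image, including the flat background.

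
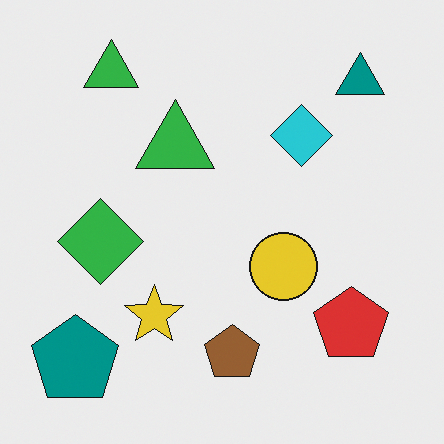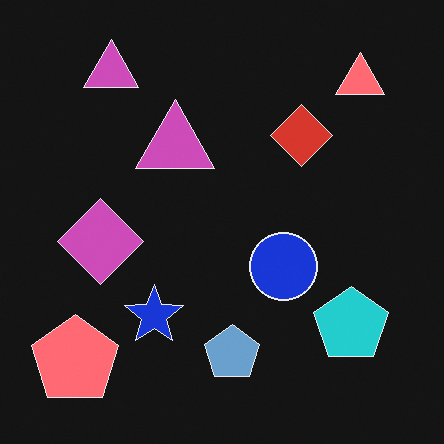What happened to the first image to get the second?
This is the original image color-inverted (negative).

The light background has become dark and every shape's color is its complement — a photographic negative.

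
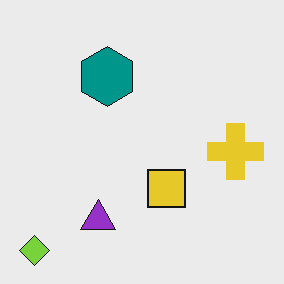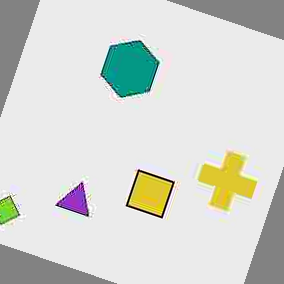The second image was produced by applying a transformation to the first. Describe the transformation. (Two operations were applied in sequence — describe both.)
The image was degraded with heavy JPEG compression, then rotated clockwise by a clearly visible amount.

Blocky 8×8 compression artifacts appear around shape edges and the flat background shows ringing — characteristic JPEG degradation. Every shape is tilted by the same angle and the image corners show triangular fill wedges — a whole-image rotation by a non-right angle.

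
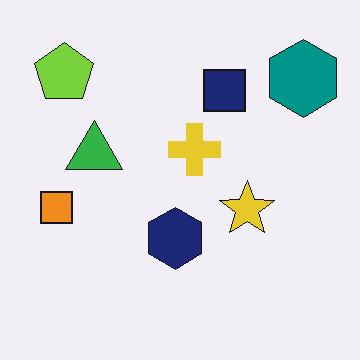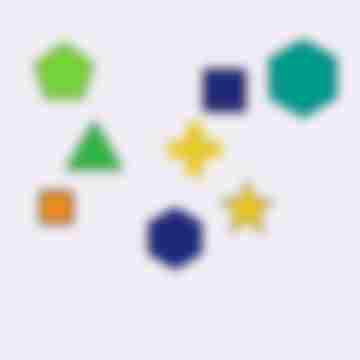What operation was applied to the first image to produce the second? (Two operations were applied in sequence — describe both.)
The second image is the first heavily blurred, then degraded with heavy JPEG compression.

Shape edges and outlines are uniformly softened across the whole image. Blocky 8×8 compression artifacts appear around shape edges and the flat background shows ringing — characteristic JPEG degradation.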